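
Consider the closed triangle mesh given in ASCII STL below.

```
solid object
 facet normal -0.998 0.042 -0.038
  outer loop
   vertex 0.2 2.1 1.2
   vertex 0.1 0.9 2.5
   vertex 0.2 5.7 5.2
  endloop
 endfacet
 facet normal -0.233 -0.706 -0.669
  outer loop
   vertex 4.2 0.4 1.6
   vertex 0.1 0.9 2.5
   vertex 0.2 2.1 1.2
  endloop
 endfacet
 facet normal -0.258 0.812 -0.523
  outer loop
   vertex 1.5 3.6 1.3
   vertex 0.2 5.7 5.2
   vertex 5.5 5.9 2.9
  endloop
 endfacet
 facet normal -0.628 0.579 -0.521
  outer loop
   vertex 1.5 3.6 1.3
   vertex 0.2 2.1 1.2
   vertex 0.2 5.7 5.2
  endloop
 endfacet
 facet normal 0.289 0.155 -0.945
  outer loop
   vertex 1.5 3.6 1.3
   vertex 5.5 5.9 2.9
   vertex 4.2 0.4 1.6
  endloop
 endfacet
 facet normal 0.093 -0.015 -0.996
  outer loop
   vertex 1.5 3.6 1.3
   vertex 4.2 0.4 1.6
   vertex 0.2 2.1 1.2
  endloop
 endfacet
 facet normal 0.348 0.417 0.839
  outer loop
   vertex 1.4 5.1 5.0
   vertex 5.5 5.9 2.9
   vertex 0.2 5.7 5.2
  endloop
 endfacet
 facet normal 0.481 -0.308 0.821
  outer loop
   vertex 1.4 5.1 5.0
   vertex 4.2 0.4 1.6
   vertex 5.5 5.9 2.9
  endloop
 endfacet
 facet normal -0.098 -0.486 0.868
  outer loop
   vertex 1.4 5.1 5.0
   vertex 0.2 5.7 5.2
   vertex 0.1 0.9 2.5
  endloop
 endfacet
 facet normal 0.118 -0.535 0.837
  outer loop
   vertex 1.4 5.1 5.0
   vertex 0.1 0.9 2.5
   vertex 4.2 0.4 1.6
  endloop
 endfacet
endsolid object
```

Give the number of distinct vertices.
7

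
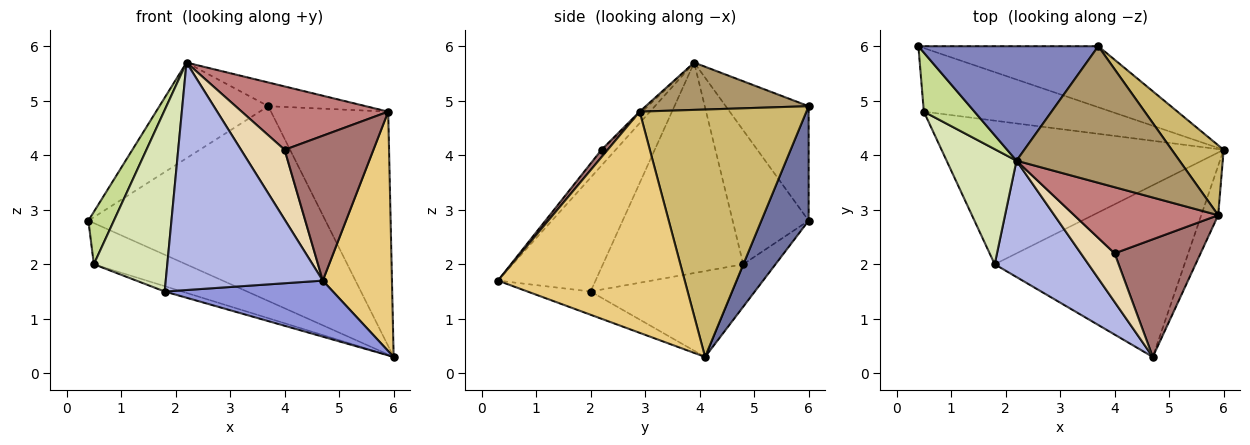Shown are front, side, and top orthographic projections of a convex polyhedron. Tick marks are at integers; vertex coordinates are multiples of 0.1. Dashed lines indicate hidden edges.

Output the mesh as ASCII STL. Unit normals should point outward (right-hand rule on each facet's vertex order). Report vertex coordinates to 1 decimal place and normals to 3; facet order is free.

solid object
 facet normal 0.187 0.937 -0.294
  outer loop
   vertex 3.7 6.0 4.9
   vertex 6.0 4.1 0.3
   vertex 0.4 6.0 2.8
  endloop
 endfacet
 facet normal -0.439 0.576 0.690
  outer loop
   vertex 2.2 3.9 5.7
   vertex 3.7 6.0 4.9
   vertex 0.4 6.0 2.8
  endloop
 endfacet
 facet normal -0.116 -0.308 -0.944
  outer loop
   vertex 1.8 2.0 1.5
   vertex 6.0 4.1 0.3
   vertex 4.7 0.3 1.7
  endloop
 endfacet
 facet normal -0.484 -0.779 0.399
  outer loop
   vertex 1.8 2.0 1.5
   vertex 4.7 0.3 1.7
   vertex 2.2 3.9 5.7
  endloop
 endfacet
 facet normal -0.187 0.534 -0.825
  outer loop
   vertex 0.5 4.8 2.0
   vertex 0.4 6.0 2.8
   vertex 6.0 4.1 0.3
  endloop
 endfacet
 facet normal -0.291 0.036 -0.956
  outer loop
   vertex 0.5 4.8 2.0
   vertex 6.0 4.1 0.3
   vertex 1.8 2.0 1.5
  endloop
 endfacet
 facet normal -0.893 -0.299 0.337
  outer loop
   vertex 0.5 4.8 2.0
   vertex 2.2 3.9 5.7
   vertex 0.4 6.0 2.8
  endloop
 endfacet
 facet normal -0.850 -0.445 0.282
  outer loop
   vertex 0.5 4.8 2.0
   vertex 1.8 2.0 1.5
   vertex 2.2 3.9 5.7
  endloop
 endfacet
 facet normal 0.275 0.165 0.947
  outer loop
   vertex 5.9 2.9 4.8
   vertex 3.7 6.0 4.9
   vertex 2.2 3.9 5.7
  endloop
 endfacet
 facet normal 0.806 0.567 0.169
  outer loop
   vertex 5.9 2.9 4.8
   vertex 6.0 4.1 0.3
   vertex 3.7 6.0 4.9
  endloop
 endfacet
 facet normal 0.935 -0.346 -0.072
  outer loop
   vertex 5.9 2.9 4.8
   vertex 4.7 0.3 1.7
   vertex 6.0 4.1 0.3
  endloop
 endfacet
 facet normal -0.258 -0.793 0.552
  outer loop
   vertex 4.0 2.2 4.1
   vertex 2.2 3.9 5.7
   vertex 4.7 0.3 1.7
  endloop
 endfacet
 facet normal 0.054 -0.775 0.629
  outer loop
   vertex 4.0 2.2 4.1
   vertex 4.7 0.3 1.7
   vertex 5.9 2.9 4.8
  endloop
 endfacet
 facet normal -0.011 -0.692 0.722
  outer loop
   vertex 4.0 2.2 4.1
   vertex 5.9 2.9 4.8
   vertex 2.2 3.9 5.7
  endloop
 endfacet
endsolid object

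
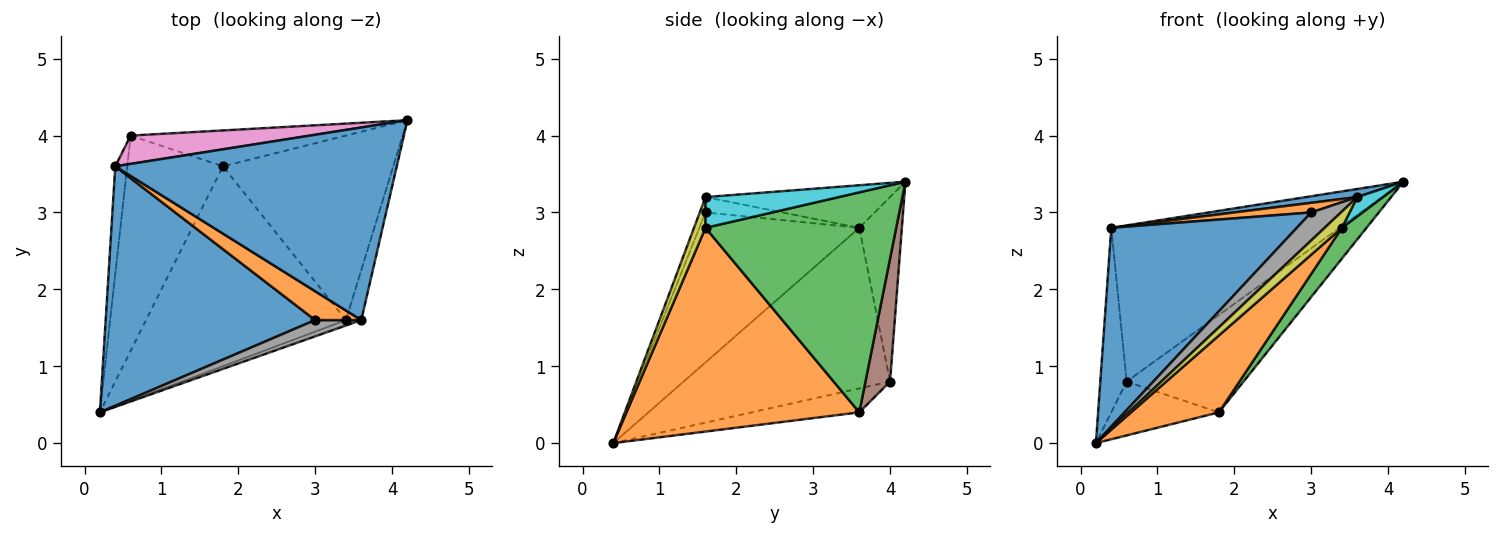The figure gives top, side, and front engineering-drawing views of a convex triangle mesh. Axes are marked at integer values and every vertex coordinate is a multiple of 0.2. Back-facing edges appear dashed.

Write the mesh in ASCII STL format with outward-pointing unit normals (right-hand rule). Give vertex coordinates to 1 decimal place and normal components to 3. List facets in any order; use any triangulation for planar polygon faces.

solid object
 facet normal -0.482 -0.560 0.674
  outer loop
   vertex 0.4 3.6 2.8
   vertex 0.2 0.4 0.0
   vertex 3.0 1.6 3.0
  endloop
 endfacet
 facet normal 0.689 -0.260 -0.676
  outer loop
   vertex 3.4 1.6 2.8
   vertex 0.2 0.4 0.0
   vertex 1.8 3.6 0.4
  endloop
 endfacet
 facet normal 0.787 -0.102 -0.609
  outer loop
   vertex 3.4 1.6 2.8
   vertex 1.8 3.6 0.4
   vertex 4.2 4.2 3.4
  endloop
 endfacet
 facet normal -0.236 0.236 -0.943
  outer loop
   vertex 0.6 4.0 0.8
   vertex 1.8 3.6 0.4
   vertex 0.2 0.4 0.0
  endloop
 endfacet
 facet normal -0.989 0.126 -0.074
  outer loop
   vertex 0.6 4.0 0.8
   vertex 0.2 0.4 0.0
   vertex 0.4 3.6 2.8
  endloop
 endfacet
 facet normal 0.194 0.921 -0.339
  outer loop
   vertex 0.6 4.0 0.8
   vertex 4.2 4.2 3.4
   vertex 1.8 3.6 0.4
  endloop
 endfacet
 facet normal -0.181 0.968 0.176
  outer loop
   vertex 0.6 4.0 0.8
   vertex 0.4 3.6 2.8
   vertex 4.2 4.2 3.4
  endloop
 endfacet
 facet normal -0.165 -0.853 0.495
  outer loop
   vertex 3.6 1.6 3.2
   vertex 3.0 1.6 3.0
   vertex 0.2 0.4 0.0
  endloop
 endfacet
 facet normal 0.535 -0.802 -0.267
  outer loop
   vertex 3.6 1.6 3.2
   vertex 0.2 0.4 0.0
   vertex 3.4 1.6 2.8
  endloop
 endfacet
 facet normal 0.881 -0.170 -0.441
  outer loop
   vertex 3.6 1.6 3.2
   vertex 3.4 1.6 2.8
   vertex 4.2 4.2 3.4
  endloop
 endfacet
 facet normal -0.149 -0.042 0.988
  outer loop
   vertex 3.6 1.6 3.2
   vertex 4.2 4.2 3.4
   vertex 0.4 3.6 2.8
  endloop
 endfacet
 facet normal -0.302 -0.302 0.905
  outer loop
   vertex 3.6 1.6 3.2
   vertex 0.4 3.6 2.8
   vertex 3.0 1.6 3.0
  endloop
 endfacet
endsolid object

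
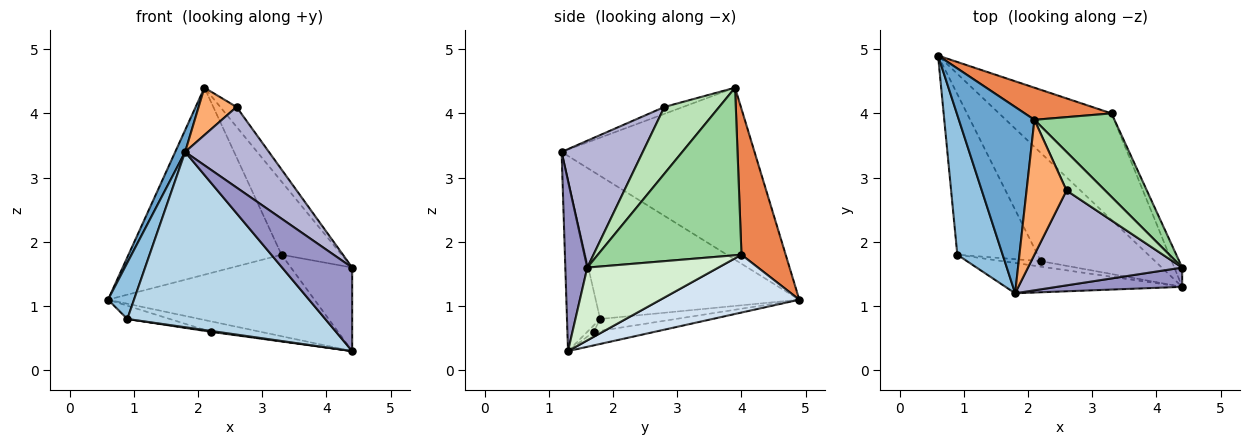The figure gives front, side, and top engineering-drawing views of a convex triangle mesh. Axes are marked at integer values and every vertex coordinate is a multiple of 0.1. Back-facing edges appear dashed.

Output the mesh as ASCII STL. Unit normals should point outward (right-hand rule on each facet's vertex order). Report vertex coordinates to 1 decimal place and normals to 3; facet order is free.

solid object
 facet normal -0.915 -0.047 0.401
  outer loop
   vertex 2.1 3.9 4.4
   vertex 0.6 4.9 1.1
   vertex 1.8 1.2 3.4
  endloop
 endfacet
 facet normal -0.946 -0.121 0.300
  outer loop
   vertex 0.9 1.8 0.8
   vertex 1.8 1.2 3.4
   vertex 0.6 4.9 1.1
  endloop
 endfacet
 facet normal -0.163 -0.972 -0.168
  outer loop
   vertex 0.9 1.8 0.8
   vertex 4.4 1.3 0.3
   vertex 1.8 1.2 3.4
  endloop
 endfacet
 facet normal 0.378 0.563 -0.735
  outer loop
   vertex 3.3 4.0 1.8
   vertex 4.4 1.3 0.3
   vertex 0.6 4.9 1.1
  endloop
 endfacet
 facet normal 0.274 0.948 0.163
  outer loop
   vertex 3.3 4.0 1.8
   vertex 0.6 4.9 1.1
   vertex 2.1 3.9 4.4
  endloop
 endfacet
 facet normal -0.161 -0.327 0.931
  outer loop
   vertex 2.6 2.8 4.1
   vertex 2.1 3.9 4.4
   vertex 1.8 1.2 3.4
  endloop
 endfacet
 facet normal -0.117 0.096 -0.988
  outer loop
   vertex 2.2 1.7 0.6
   vertex 0.6 4.9 1.1
   vertex 4.4 1.3 0.3
  endloop
 endfacet
 facet normal -0.145 0.081 -0.986
  outer loop
   vertex 2.2 1.7 0.6
   vertex 0.9 1.8 0.8
   vertex 0.6 4.9 1.1
  endloop
 endfacet
 facet normal -0.162 -0.162 -0.973
  outer loop
   vertex 2.2 1.7 0.6
   vertex 4.4 1.3 0.3
   vertex 0.9 1.8 0.8
  endloop
 endfacet
 facet normal 0.844 0.353 0.403
  outer loop
   vertex 4.4 1.6 1.6
   vertex 3.3 4.0 1.8
   vertex 2.1 3.9 4.4
  endloop
 endfacet
 facet normal 0.839 0.249 0.484
  outer loop
   vertex 4.4 1.6 1.6
   vertex 2.1 3.9 4.4
   vertex 2.6 2.8 4.1
  endloop
 endfacet
 facet normal 0.902 0.421 -0.097
  outer loop
   vertex 4.4 1.6 1.6
   vertex 4.4 1.3 0.3
   vertex 3.3 4.0 1.8
  endloop
 endfacet
 facet normal 0.292 -0.932 0.215
  outer loop
   vertex 4.4 1.6 1.6
   vertex 1.8 1.2 3.4
   vertex 4.4 1.3 0.3
  endloop
 endfacet
 facet normal 0.531 -0.548 0.646
  outer loop
   vertex 4.4 1.6 1.6
   vertex 2.6 2.8 4.1
   vertex 1.8 1.2 3.4
  endloop
 endfacet
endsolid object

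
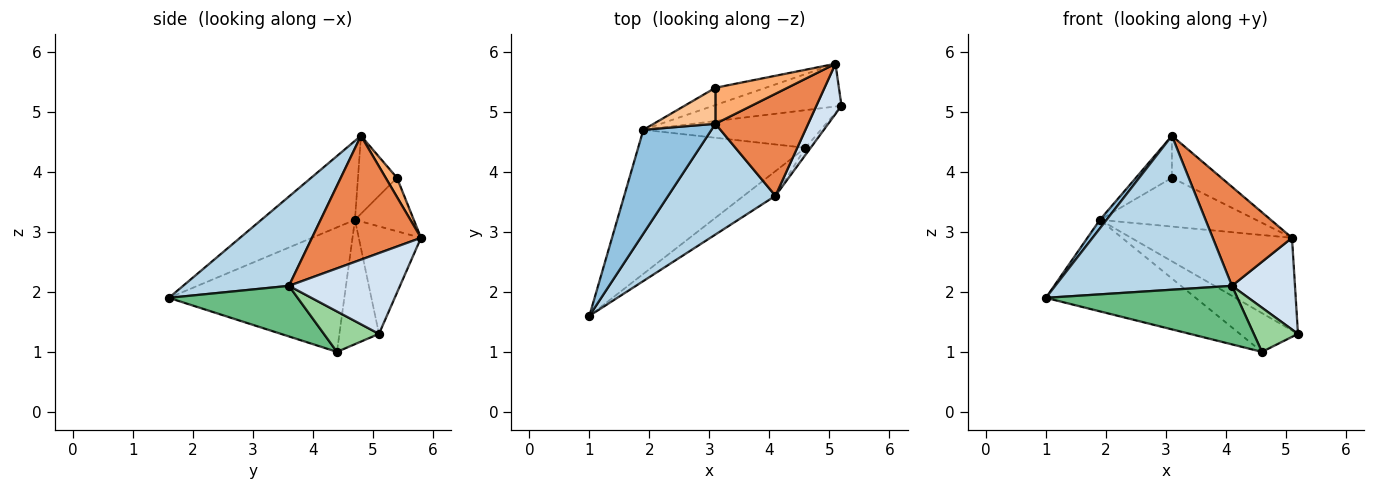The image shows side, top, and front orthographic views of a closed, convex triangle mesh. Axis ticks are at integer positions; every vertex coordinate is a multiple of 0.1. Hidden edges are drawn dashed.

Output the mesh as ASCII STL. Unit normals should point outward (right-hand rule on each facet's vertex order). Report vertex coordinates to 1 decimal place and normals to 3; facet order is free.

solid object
 facet normal -0.332 0.857 -0.395
  outer loop
   vertex 1.9 4.7 3.2
   vertex 5.1 5.8 2.9
   vertex 5.2 5.1 1.3
  endloop
 endfacet
 facet normal -0.756 -0.054 0.652
  outer loop
   vertex 1.9 4.7 3.2
   vertex 1.0 1.6 1.9
   vertex 3.1 4.8 4.6
  endloop
 endfacet
 facet normal 0.437 -0.730 0.525
  outer loop
   vertex 4.1 3.6 2.1
   vertex 3.1 4.8 4.6
   vertex 1.0 1.6 1.9
  endloop
 endfacet
 facet normal 0.840 -0.477 0.261
  outer loop
   vertex 4.1 3.6 2.1
   vertex 5.2 5.1 1.3
   vertex 5.1 5.8 2.9
  endloop
 endfacet
 facet normal 0.692 -0.503 0.518
  outer loop
   vertex 4.1 3.6 2.1
   vertex 5.1 5.8 2.9
   vertex 3.1 4.8 4.6
  endloop
 endfacet
 facet normal 0.171 0.748 0.641
  outer loop
   vertex 3.1 5.4 3.9
   vertex 3.1 4.8 4.6
   vertex 5.1 5.8 2.9
  endloop
 endfacet
 facet normal -0.635 0.586 0.503
  outer loop
   vertex 3.1 5.4 3.9
   vertex 1.9 4.7 3.2
   vertex 3.1 4.8 4.6
  endloop
 endfacet
 facet normal -0.335 0.888 -0.314
  outer loop
   vertex 3.1 5.4 3.9
   vertex 5.1 5.8 2.9
   vertex 1.9 4.7 3.2
  endloop
 endfacet
 facet normal 0.527 -0.783 -0.330
  outer loop
   vertex 4.6 4.4 1.0
   vertex 4.1 3.6 2.1
   vertex 1.0 1.6 1.9
  endloop
 endfacet
 facet normal 0.776 -0.623 -0.100
  outer loop
   vertex 4.6 4.4 1.0
   vertex 5.2 5.1 1.3
   vertex 4.1 3.6 2.1
  endloop
 endfacet
 facet normal -0.532 0.454 -0.715
  outer loop
   vertex 4.6 4.4 1.0
   vertex 1.0 1.6 1.9
   vertex 1.9 4.7 3.2
  endloop
 endfacet
 facet normal -0.439 0.644 -0.626
  outer loop
   vertex 4.6 4.4 1.0
   vertex 1.9 4.7 3.2
   vertex 5.2 5.1 1.3
  endloop
 endfacet
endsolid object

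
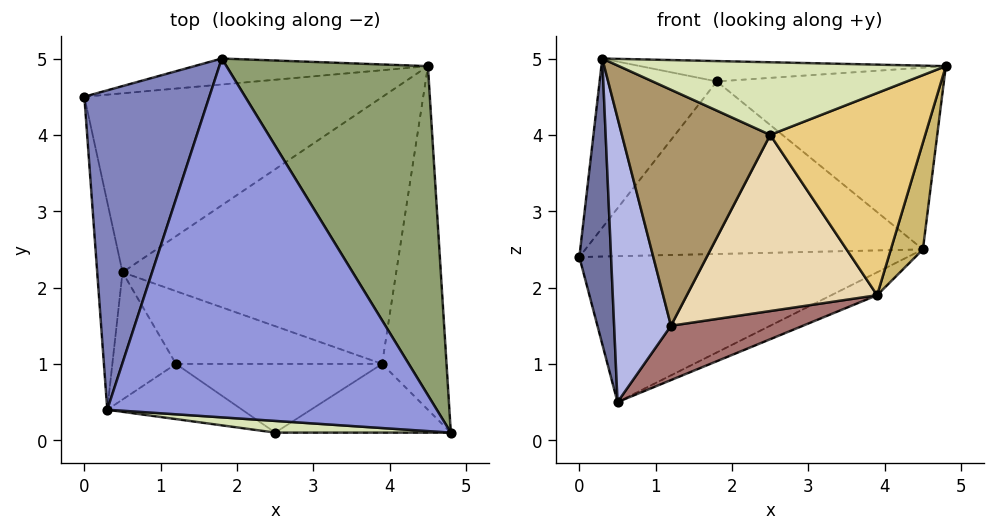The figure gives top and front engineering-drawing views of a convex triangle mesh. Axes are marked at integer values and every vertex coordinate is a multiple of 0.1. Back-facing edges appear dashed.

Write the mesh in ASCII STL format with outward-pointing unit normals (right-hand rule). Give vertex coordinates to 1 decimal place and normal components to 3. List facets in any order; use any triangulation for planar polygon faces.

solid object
 facet normal -0.986 -0.134 -0.097
  outer loop
   vertex 0.5 2.2 0.5
   vertex 0.3 0.4 5.0
   vertex 0.0 4.5 2.4
  endloop
 endfacet
 facet normal -0.783 0.291 0.550
  outer loop
   vertex 1.8 5.0 4.7
   vertex 0.0 4.5 2.4
   vertex 0.3 0.4 5.0
  endloop
 endfacet
 facet normal 0.026 0.057 0.998
  outer loop
   vertex 1.8 5.0 4.7
   vertex 0.3 0.4 5.0
   vertex 4.8 0.1 4.9
  endloop
 endfacet
 facet normal -0.700 -0.652 -0.292
  outer loop
   vertex 1.2 1.0 1.5
   vertex 0.3 0.4 5.0
   vertex 0.5 2.2 0.5
  endloop
 endfacet
 facet normal 0.590 0.390 0.707
  outer loop
   vertex 4.5 4.9 2.5
   vertex 1.8 5.0 4.7
   vertex 4.8 0.1 4.9
  endloop
 endfacet
 facet normal -0.039 0.631 -0.775
  outer loop
   vertex 4.5 4.9 2.5
   vertex 0.5 2.2 0.5
   vertex 0.0 4.5 2.4
  endloop
 endfacet
 facet normal -0.084 0.985 -0.148
  outer loop
   vertex 4.5 4.9 2.5
   vertex 0.0 4.5 2.4
   vertex 1.8 5.0 4.7
  endloop
 endfacet
 facet normal -0.062 -0.985 0.159
  outer loop
   vertex 2.5 0.1 4.0
   vertex 4.8 0.1 4.9
   vertex 0.3 0.4 5.0
  endloop
 endfacet
 facet normal -0.230 -0.948 -0.222
  outer loop
   vertex 2.5 0.1 4.0
   vertex 0.3 0.4 5.0
   vertex 1.2 1.0 1.5
  endloop
 endfacet
 facet normal 0.945 -0.097 -0.313
  outer loop
   vertex 3.9 1.0 1.9
   vertex 4.5 4.9 2.5
   vertex 4.8 0.1 4.9
  endloop
 endfacet
 facet normal 0.125 -0.939 -0.319
  outer loop
   vertex 3.9 1.0 1.9
   vertex 4.8 0.1 4.9
   vertex 2.5 0.1 4.0
  endloop
 endfacet
 facet normal 0.054 -0.930 -0.363
  outer loop
   vertex 3.9 1.0 1.9
   vertex 2.5 0.1 4.0
   vertex 1.2 1.0 1.5
  endloop
 endfacet
 facet normal 0.118 -0.594 -0.796
  outer loop
   vertex 3.9 1.0 1.9
   vertex 1.2 1.0 1.5
   vertex 0.5 2.2 0.5
  endloop
 endfacet
 facet normal 0.403 0.078 -0.912
  outer loop
   vertex 3.9 1.0 1.9
   vertex 0.5 2.2 0.5
   vertex 4.5 4.9 2.5
  endloop
 endfacet
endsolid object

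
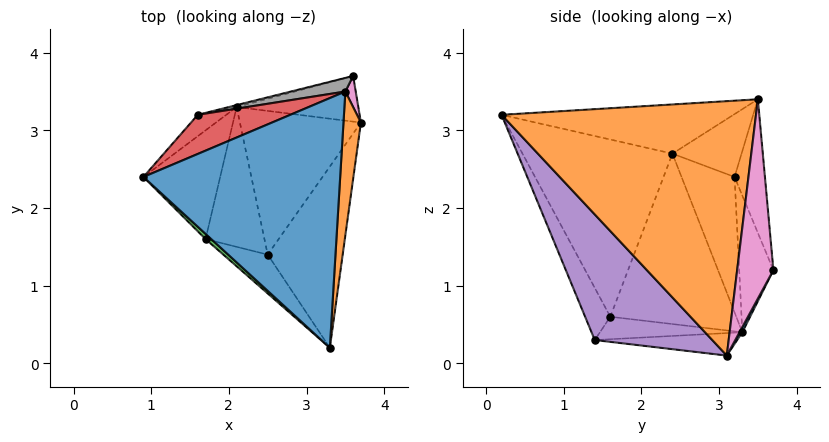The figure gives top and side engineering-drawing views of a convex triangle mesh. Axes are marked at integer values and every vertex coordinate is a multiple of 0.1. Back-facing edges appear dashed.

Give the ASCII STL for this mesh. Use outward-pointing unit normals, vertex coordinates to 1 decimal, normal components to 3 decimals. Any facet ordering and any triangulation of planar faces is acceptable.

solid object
 facet normal -0.242 -0.044 0.969
  outer loop
   vertex 3.5 3.5 3.4
   vertex 0.9 2.4 2.7
   vertex 3.3 0.2 3.2
  endloop
 endfacet
 facet normal 0.996 -0.064 0.068
  outer loop
   vertex 3.5 3.5 3.4
   vertex 3.3 0.2 3.2
   vertex 3.7 3.1 0.1
  endloop
 endfacet
 facet normal -0.678 -0.735 0.022
  outer loop
   vertex 1.7 1.6 0.6
   vertex 3.3 0.2 3.2
   vertex 0.9 2.4 2.7
  endloop
 endfacet
 facet normal -0.438 0.626 0.645
  outer loop
   vertex 1.6 3.2 2.4
   vertex 0.9 2.4 2.7
   vertex 3.5 3.5 3.4
  endloop
 endfacet
 facet normal 0.715 -0.555 -0.427
  outer loop
   vertex 2.5 1.4 0.3
   vertex 3.7 3.1 0.1
   vertex 3.3 0.2 3.2
  endloop
 endfacet
 facet normal -0.331 -0.901 -0.281
  outer loop
   vertex 2.5 1.4 0.3
   vertex 3.3 0.2 3.2
   vertex 1.7 1.6 0.6
  endloop
 endfacet
 facet normal 0.996 0.071 0.052
  outer loop
   vertex 3.6 3.7 1.2
   vertex 3.5 3.5 3.4
   vertex 3.7 3.1 0.1
  endloop
 endfacet
 facet normal -0.196 0.977 0.080
  outer loop
   vertex 3.6 3.7 1.2
   vertex 1.6 3.2 2.4
   vertex 3.5 3.5 3.4
  endloop
 endfacet
 facet normal -0.183 0.013 -0.983
  outer loop
   vertex 2.1 3.3 0.4
   vertex 3.7 3.1 0.1
   vertex 2.5 1.4 0.3
  endloop
 endfacet
 facet normal -0.357 -0.026 -0.934
  outer loop
   vertex 2.1 3.3 0.4
   vertex 2.5 1.4 0.3
   vertex 1.7 1.6 0.6
  endloop
 endfacet
 facet normal 0.020 0.878 -0.477
  outer loop
   vertex 2.1 3.3 0.4
   vertex 3.6 3.7 1.2
   vertex 3.7 3.1 0.1
  endloop
 endfacet
 facet normal -0.251 0.968 -0.014
  outer loop
   vertex 2.1 3.3 0.4
   vertex 1.6 3.2 2.4
   vertex 3.6 3.7 1.2
  endloop
 endfacet
 facet normal -0.899 0.164 -0.405
  outer loop
   vertex 2.1 3.3 0.4
   vertex 1.7 1.6 0.6
   vertex 0.9 2.4 2.7
  endloop
 endfacet
 facet normal -0.772 0.615 -0.162
  outer loop
   vertex 2.1 3.3 0.4
   vertex 0.9 2.4 2.7
   vertex 1.6 3.2 2.4
  endloop
 endfacet
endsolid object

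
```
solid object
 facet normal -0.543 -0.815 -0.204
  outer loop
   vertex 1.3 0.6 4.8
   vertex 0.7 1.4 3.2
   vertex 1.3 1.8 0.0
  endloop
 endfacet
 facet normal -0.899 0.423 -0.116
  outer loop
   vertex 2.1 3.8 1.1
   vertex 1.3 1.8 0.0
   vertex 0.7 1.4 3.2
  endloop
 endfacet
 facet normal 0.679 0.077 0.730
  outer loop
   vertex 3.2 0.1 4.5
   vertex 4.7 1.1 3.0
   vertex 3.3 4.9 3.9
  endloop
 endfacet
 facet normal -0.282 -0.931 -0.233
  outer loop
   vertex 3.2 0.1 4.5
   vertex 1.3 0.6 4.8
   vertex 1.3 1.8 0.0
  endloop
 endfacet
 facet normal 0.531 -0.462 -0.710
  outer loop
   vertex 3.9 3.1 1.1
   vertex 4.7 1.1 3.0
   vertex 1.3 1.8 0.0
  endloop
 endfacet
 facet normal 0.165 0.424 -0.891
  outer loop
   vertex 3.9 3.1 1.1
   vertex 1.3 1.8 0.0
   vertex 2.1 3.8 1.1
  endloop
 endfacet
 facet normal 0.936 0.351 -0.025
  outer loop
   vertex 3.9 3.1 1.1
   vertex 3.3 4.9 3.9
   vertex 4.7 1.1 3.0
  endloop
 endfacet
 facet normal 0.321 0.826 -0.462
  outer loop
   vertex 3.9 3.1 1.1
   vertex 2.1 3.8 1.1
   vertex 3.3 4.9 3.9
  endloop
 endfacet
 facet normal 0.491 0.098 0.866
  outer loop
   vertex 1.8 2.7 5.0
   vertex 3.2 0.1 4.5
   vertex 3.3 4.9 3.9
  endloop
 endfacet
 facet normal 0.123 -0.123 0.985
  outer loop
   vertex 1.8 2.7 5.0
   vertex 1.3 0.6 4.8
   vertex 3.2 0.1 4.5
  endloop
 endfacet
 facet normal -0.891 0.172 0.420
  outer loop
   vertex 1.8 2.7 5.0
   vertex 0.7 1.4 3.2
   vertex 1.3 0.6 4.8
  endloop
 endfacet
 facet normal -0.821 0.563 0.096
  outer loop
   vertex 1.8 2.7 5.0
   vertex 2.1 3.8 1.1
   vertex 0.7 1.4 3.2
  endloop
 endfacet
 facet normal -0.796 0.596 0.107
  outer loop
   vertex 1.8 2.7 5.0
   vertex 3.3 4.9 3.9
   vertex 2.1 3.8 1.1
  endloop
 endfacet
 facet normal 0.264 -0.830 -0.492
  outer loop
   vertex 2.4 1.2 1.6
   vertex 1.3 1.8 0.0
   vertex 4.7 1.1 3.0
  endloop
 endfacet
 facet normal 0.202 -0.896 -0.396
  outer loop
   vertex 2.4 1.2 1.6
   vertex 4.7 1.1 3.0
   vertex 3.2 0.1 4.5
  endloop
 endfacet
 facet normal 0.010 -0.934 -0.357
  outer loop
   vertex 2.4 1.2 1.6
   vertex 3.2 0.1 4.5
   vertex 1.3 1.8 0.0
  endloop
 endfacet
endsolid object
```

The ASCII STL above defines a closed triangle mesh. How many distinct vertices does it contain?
10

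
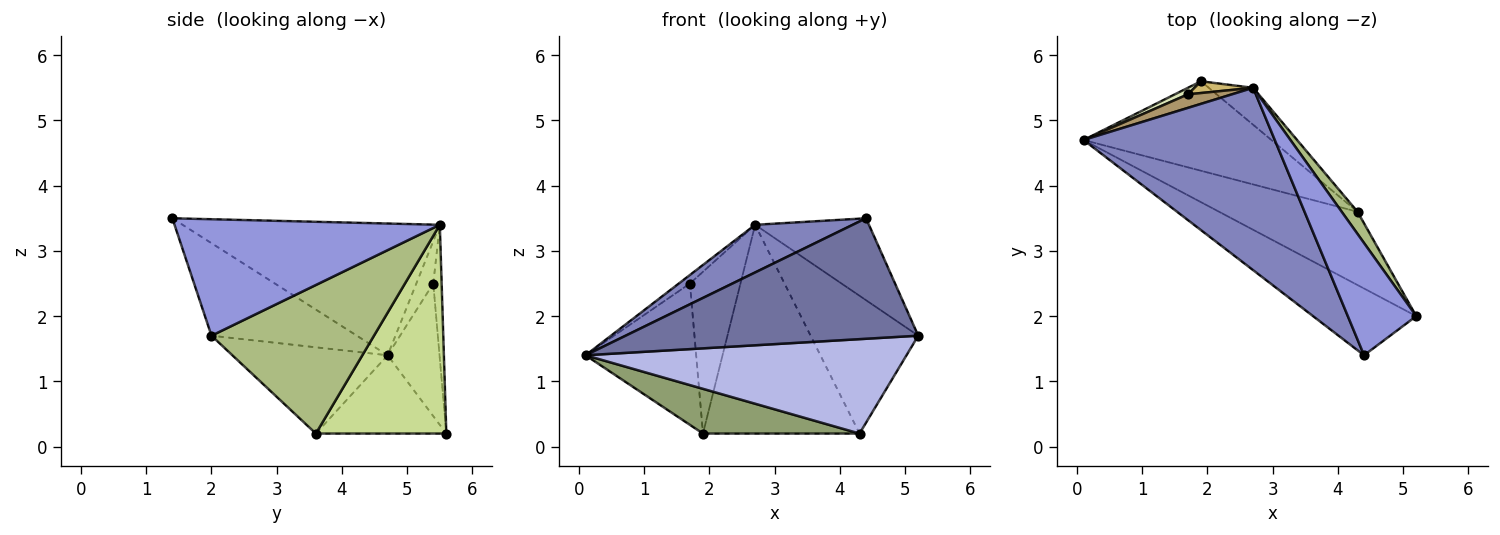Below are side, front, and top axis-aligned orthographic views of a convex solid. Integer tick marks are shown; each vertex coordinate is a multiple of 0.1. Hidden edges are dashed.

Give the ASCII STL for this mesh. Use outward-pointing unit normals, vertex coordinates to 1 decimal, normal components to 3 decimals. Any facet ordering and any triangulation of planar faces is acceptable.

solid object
 facet normal -0.399 -0.802 -0.445
  outer loop
   vertex 4.4 1.4 3.5
   vertex 0.1 4.7 1.4
   vertex 5.2 2.0 1.7
  endloop
 endfacet
 facet normal -0.555 -0.210 0.805
  outer loop
   vertex 2.7 5.5 3.4
   vertex 0.1 4.7 1.4
   vertex 4.4 1.4 3.5
  endloop
 endfacet
 facet normal 0.809 0.347 0.475
  outer loop
   vertex 2.7 5.5 3.4
   vertex 4.4 1.4 3.5
   vertex 5.2 2.0 1.7
  endloop
 endfacet
 facet normal -0.357 -0.738 -0.573
  outer loop
   vertex 4.3 3.6 0.2
   vertex 5.2 2.0 1.7
   vertex 0.1 4.7 1.4
  endloop
 endfacet
 facet normal -0.349 -0.419 -0.838
  outer loop
   vertex 4.3 3.6 0.2
   vertex 0.1 4.7 1.4
   vertex 1.9 5.6 0.2
  endloop
 endfacet
 facet normal 0.830 0.550 0.089
  outer loop
   vertex 4.3 3.6 0.2
   vertex 2.7 5.5 3.4
   vertex 5.2 2.0 1.7
  endloop
 endfacet
 facet normal 0.634 0.761 -0.135
  outer loop
   vertex 4.3 3.6 0.2
   vertex 1.9 5.6 0.2
   vertex 2.7 5.5 3.4
  endloop
 endfacet
 facet normal -0.424 0.905 0.042
  outer loop
   vertex 1.7 5.4 2.5
   vertex 1.9 5.6 0.2
   vertex 0.1 4.7 1.4
  endloop
 endfacet
 facet normal -0.632 0.413 0.656
  outer loop
   vertex 1.7 5.4 2.5
   vertex 0.1 4.7 1.4
   vertex 2.7 5.5 3.4
  endloop
 endfacet
 facet normal -0.163 0.984 0.071
  outer loop
   vertex 1.7 5.4 2.5
   vertex 2.7 5.5 3.4
   vertex 1.9 5.6 0.2
  endloop
 endfacet
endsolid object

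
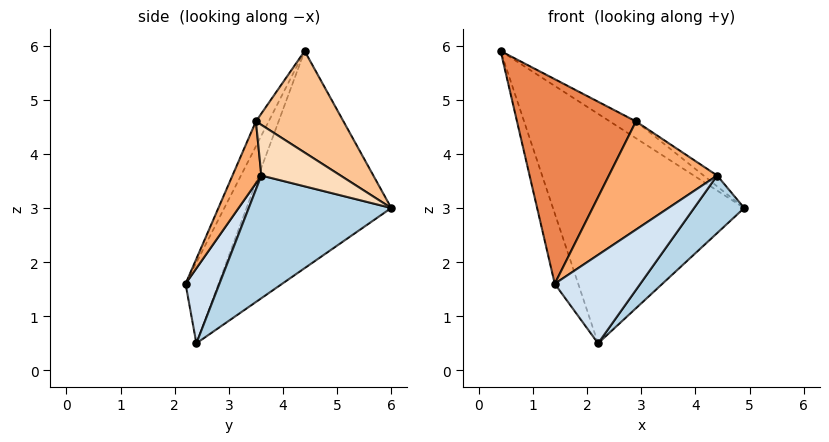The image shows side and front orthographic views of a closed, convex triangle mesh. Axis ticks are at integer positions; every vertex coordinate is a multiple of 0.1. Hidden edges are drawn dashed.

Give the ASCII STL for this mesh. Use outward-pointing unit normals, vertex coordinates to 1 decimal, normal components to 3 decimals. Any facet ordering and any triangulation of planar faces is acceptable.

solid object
 facet normal -0.541 0.714 -0.445
  outer loop
   vertex 2.2 2.4 0.5
   vertex 0.4 4.4 5.9
   vertex 4.9 6.0 3.0
  endloop
 endfacet
 facet normal -0.732 0.522 -0.437
  outer loop
   vertex 1.4 2.2 1.6
   vertex 0.4 4.4 5.9
   vertex 2.2 2.4 0.5
  endloop
 endfacet
 facet normal 0.830 -0.292 -0.476
  outer loop
   vertex 4.4 3.6 3.6
   vertex 2.2 2.4 0.5
   vertex 4.9 6.0 3.0
  endloop
 endfacet
 facet normal 0.366 -0.925 0.098
  outer loop
   vertex 4.4 3.6 3.6
   vertex 1.4 2.2 1.6
   vertex 2.2 2.4 0.5
  endloop
 endfacet
 facet normal -0.096 -0.895 0.436
  outer loop
   vertex 2.9 3.5 4.6
   vertex 0.4 4.4 5.9
   vertex 1.4 2.2 1.6
  endloop
 endfacet
 facet normal 0.247 -0.928 0.278
  outer loop
   vertex 2.9 3.5 4.6
   vertex 1.4 2.2 1.6
   vertex 4.4 3.6 3.6
  endloop
 endfacet
 facet normal 0.498 0.149 0.854
  outer loop
   vertex 2.9 3.5 4.6
   vertex 4.9 6.0 3.0
   vertex 0.4 4.4 5.9
  endloop
 endfacet
 facet normal 0.548 0.094 0.831
  outer loop
   vertex 2.9 3.5 4.6
   vertex 4.4 3.6 3.6
   vertex 4.9 6.0 3.0
  endloop
 endfacet
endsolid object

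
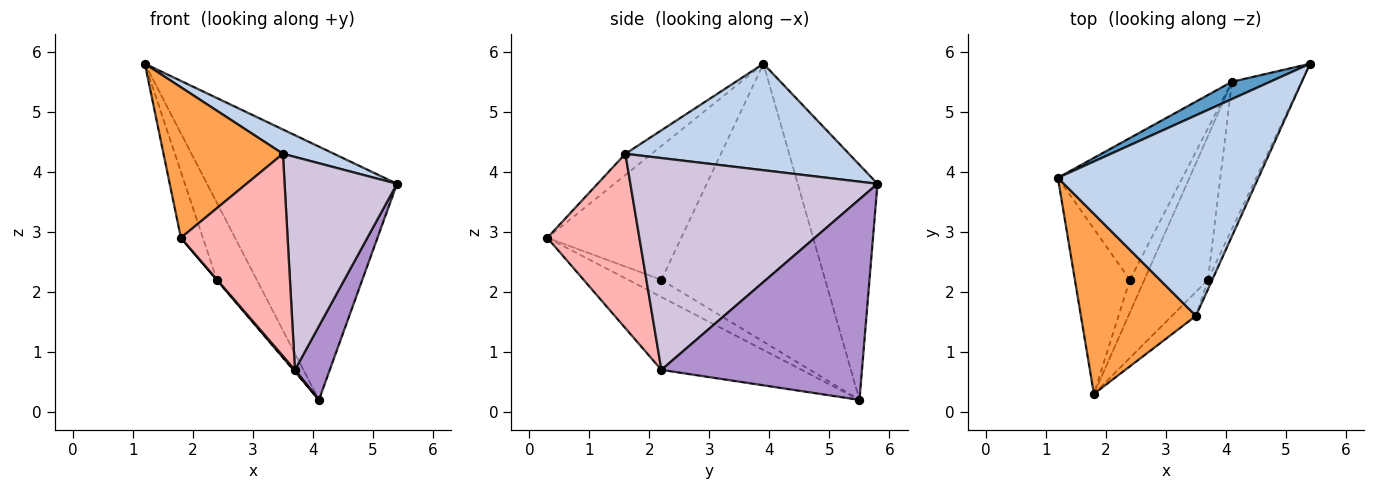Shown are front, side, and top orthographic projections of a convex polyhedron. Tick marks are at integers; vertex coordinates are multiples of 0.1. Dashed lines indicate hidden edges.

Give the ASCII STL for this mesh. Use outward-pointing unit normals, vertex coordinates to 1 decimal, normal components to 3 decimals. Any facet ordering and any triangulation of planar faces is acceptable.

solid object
 facet normal -0.386 0.920 0.063
  outer loop
   vertex 4.1 5.5 0.2
   vertex 1.2 3.9 5.8
   vertex 5.4 5.8 3.8
  endloop
 endfacet
 facet normal 0.466 -0.106 0.878
  outer loop
   vertex 3.5 1.6 4.3
   vertex 5.4 5.8 3.8
   vertex 1.2 3.9 5.8
  endloop
 endfacet
 facet normal -0.140 -0.635 0.760
  outer loop
   vertex 3.5 1.6 4.3
   vertex 1.2 3.9 5.8
   vertex 1.8 0.3 2.9
  endloop
 endfacet
 facet normal -0.914 0.150 -0.376
  outer loop
   vertex 2.4 2.2 2.2
   vertex 1.8 0.3 2.9
   vertex 1.2 3.9 5.8
  endloop
 endfacet
 facet normal -0.891 0.217 -0.399
  outer loop
   vertex 2.4 2.2 2.2
   vertex 1.2 3.9 5.8
   vertex 4.1 5.5 0.2
  endloop
 endfacet
 facet normal -0.766 0.005 -0.643
  outer loop
   vertex 2.4 2.2 2.2
   vertex 4.1 5.5 0.2
   vertex 1.8 0.3 2.9
  endloop
 endfacet
 facet normal -0.753 -0.008 -0.658
  outer loop
   vertex 3.7 2.2 0.7
   vertex 1.8 0.3 2.9
   vertex 4.1 5.5 0.2
  endloop
 endfacet
 facet normal 0.651 -0.754 -0.090
  outer loop
   vertex 3.7 2.2 0.7
   vertex 3.5 1.6 4.3
   vertex 1.8 0.3 2.9
  endloop
 endfacet
 facet normal 0.932 -0.162 -0.323
  outer loop
   vertex 3.7 2.2 0.7
   vertex 4.1 5.5 0.2
   vertex 5.4 5.8 3.8
  endloop
 endfacet
 facet normal 0.910 -0.414 -0.018
  outer loop
   vertex 3.7 2.2 0.7
   vertex 5.4 5.8 3.8
   vertex 3.5 1.6 4.3
  endloop
 endfacet
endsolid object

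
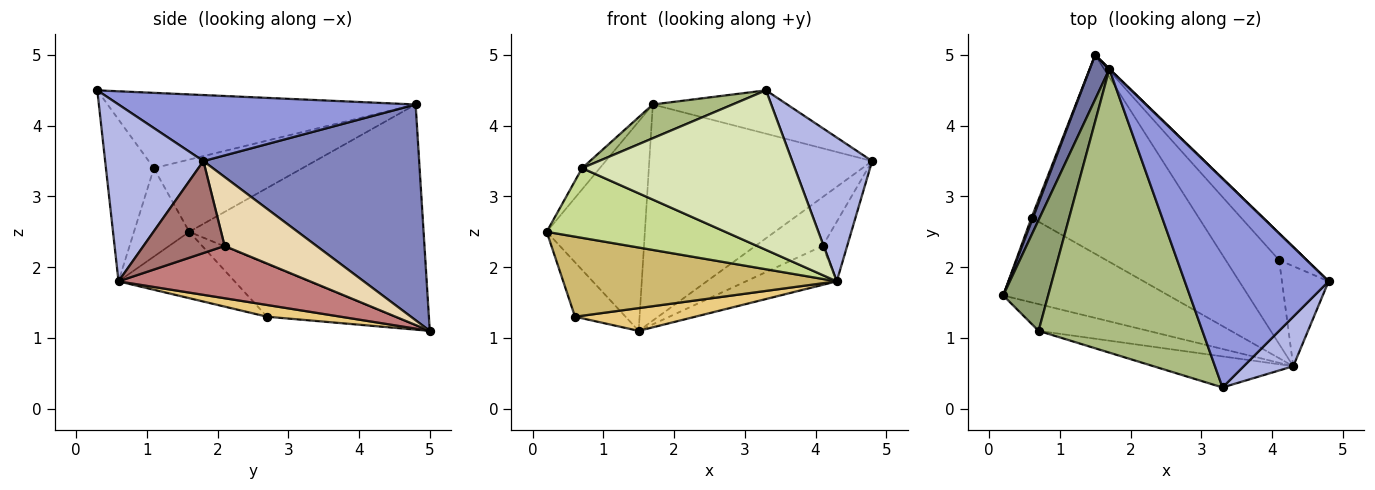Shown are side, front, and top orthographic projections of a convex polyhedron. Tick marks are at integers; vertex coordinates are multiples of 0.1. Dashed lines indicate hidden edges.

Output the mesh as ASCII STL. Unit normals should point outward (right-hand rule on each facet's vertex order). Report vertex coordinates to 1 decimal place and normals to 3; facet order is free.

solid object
 facet normal -0.919 0.385 0.082
  outer loop
   vertex 1.7 4.8 4.3
   vertex 1.5 5.0 1.1
   vertex 0.2 1.6 2.5
  endloop
 endfacet
 facet normal 0.696 0.718 0.001
  outer loop
   vertex 1.7 4.8 4.3
   vertex 4.8 1.8 3.5
   vertex 1.5 5.0 1.1
  endloop
 endfacet
 facet normal 0.410 0.185 0.893
  outer loop
   vertex 1.7 4.8 4.3
   vertex 3.3 0.3 4.5
   vertex 4.8 1.8 3.5
  endloop
 endfacet
 facet normal 0.758 -0.617 0.212
  outer loop
   vertex 4.3 0.6 1.8
   vertex 4.8 1.8 3.5
   vertex 3.3 0.3 4.5
  endloop
 endfacet
 facet normal -0.845 0.101 0.525
  outer loop
   vertex 0.7 1.1 3.4
   vertex 1.7 4.8 4.3
   vertex 0.2 1.6 2.5
  endloop
 endfacet
 facet normal -0.415 -0.107 0.903
  outer loop
   vertex 0.7 1.1 3.4
   vertex 3.3 0.3 4.5
   vertex 1.7 4.8 4.3
  endloop
 endfacet
 facet normal -0.278 -0.897 -0.344
  outer loop
   vertex 0.7 1.1 3.4
   vertex 0.2 1.6 2.5
   vertex 4.3 0.6 1.8
  endloop
 endfacet
 facet normal -0.216 -0.958 -0.186
  outer loop
   vertex 0.7 1.1 3.4
   vertex 4.3 0.6 1.8
   vertex 3.3 0.3 4.5
  endloop
 endfacet
 facet normal -0.930 0.366 0.026
  outer loop
   vertex 0.6 2.7 1.3
   vertex 0.2 1.6 2.5
   vertex 1.5 5.0 1.1
  endloop
 endfacet
 facet normal -0.280 -0.659 -0.698
  outer loop
   vertex 0.6 2.7 1.3
   vertex 4.3 0.6 1.8
   vertex 0.2 1.6 2.5
  endloop
 endfacet
 facet normal 0.070 -0.113 -0.991
  outer loop
   vertex 0.6 2.7 1.3
   vertex 1.5 5.0 1.1
   vertex 4.3 0.6 1.8
  endloop
 endfacet
 facet normal 0.768 0.561 -0.308
  outer loop
   vertex 4.1 2.1 2.3
   vertex 1.5 5.0 1.1
   vertex 4.8 1.8 3.5
  endloop
 endfacet
 facet normal 0.861 0.260 -0.437
  outer loop
   vertex 4.1 2.1 2.3
   vertex 4.8 1.8 3.5
   vertex 4.3 0.6 1.8
  endloop
 endfacet
 facet normal 0.664 0.315 -0.678
  outer loop
   vertex 4.1 2.1 2.3
   vertex 4.3 0.6 1.8
   vertex 1.5 5.0 1.1
  endloop
 endfacet
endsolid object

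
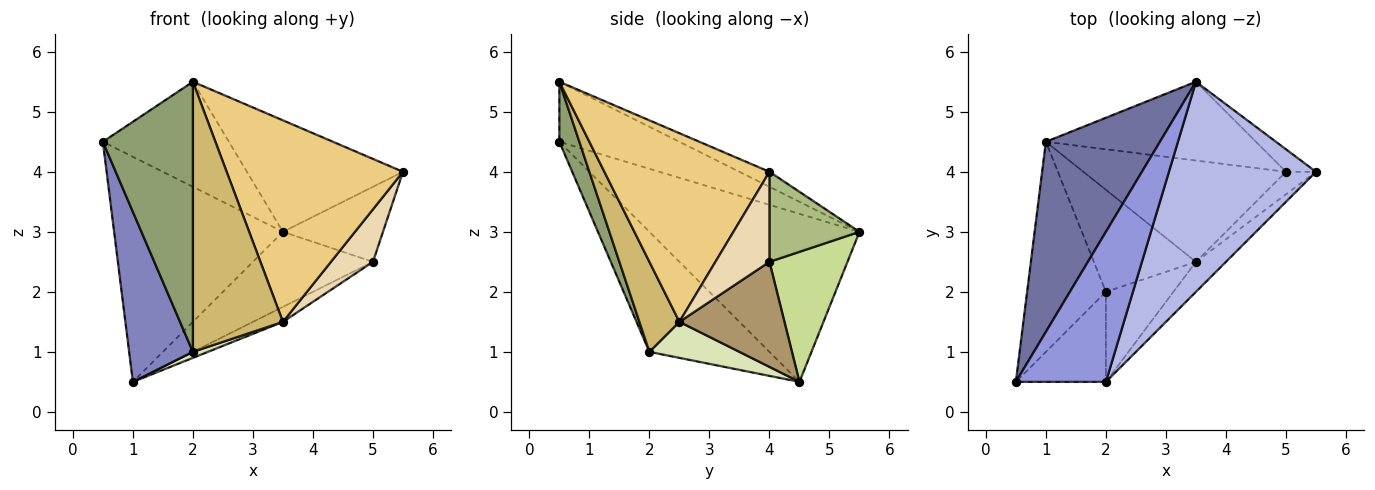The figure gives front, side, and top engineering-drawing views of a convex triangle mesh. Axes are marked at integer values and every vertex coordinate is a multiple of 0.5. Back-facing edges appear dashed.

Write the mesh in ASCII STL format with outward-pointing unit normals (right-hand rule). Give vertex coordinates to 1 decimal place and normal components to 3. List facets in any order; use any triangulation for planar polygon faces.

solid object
 facet normal -0.689 0.554 0.468
  outer loop
   vertex 3.5 5.5 3.0
   vertex 1.0 4.5 0.5
   vertex 0.5 0.5 4.5
  endloop
 endfacet
 facet normal -0.764 -0.406 -0.501
  outer loop
   vertex 2.0 2.0 1.0
   vertex 0.5 0.5 4.5
   vertex 1.0 4.5 0.5
  endloop
 endfacet
 facet normal -0.479 0.503 0.719
  outer loop
   vertex 2.0 0.5 5.5
   vertex 3.5 5.5 3.0
   vertex 0.5 0.5 4.5
  endloop
 endfacet
 facet normal -0.090 0.467 0.880
  outer loop
   vertex 2.0 0.5 5.5
   vertex 5.5 4.0 4.0
   vertex 3.5 5.5 3.0
  endloop
 endfacet
 facet normal 0.206 -0.928 -0.309
  outer loop
   vertex 2.0 0.5 5.5
   vertex 0.5 0.5 4.5
   vertex 2.0 2.0 1.0
  endloop
 endfacet
 facet normal 0.653 0.725 -0.218
  outer loop
   vertex 5.0 4.0 2.5
   vertex 3.5 5.5 3.0
   vertex 5.5 4.0 4.0
  endloop
 endfacet
 facet normal 0.409 0.629 -0.661
  outer loop
   vertex 5.0 4.0 2.5
   vertex 1.0 4.5 0.5
   vertex 3.5 5.5 3.0
  endloop
 endfacet
 facet normal 0.332 -0.055 -0.942
  outer loop
   vertex 3.5 2.5 1.5
   vertex 2.0 2.0 1.0
   vertex 1.0 4.5 0.5
  endloop
 endfacet
 facet normal 0.456 0.130 -0.880
  outer loop
   vertex 3.5 2.5 1.5
   vertex 1.0 4.5 0.5
   vertex 5.0 4.0 2.5
  endloop
 endfacet
 facet normal 0.389 -0.874 -0.291
  outer loop
   vertex 3.5 2.5 1.5
   vertex 2.0 0.5 5.5
   vertex 2.0 2.0 1.0
  endloop
 endfacet
 facet normal 0.679 -0.726 -0.108
  outer loop
   vertex 3.5 2.5 1.5
   vertex 5.5 4.0 4.0
   vertex 2.0 0.5 5.5
  endloop
 endfacet
 facet normal 0.763 -0.594 -0.254
  outer loop
   vertex 3.5 2.5 1.5
   vertex 5.0 4.0 2.5
   vertex 5.5 4.0 4.0
  endloop
 endfacet
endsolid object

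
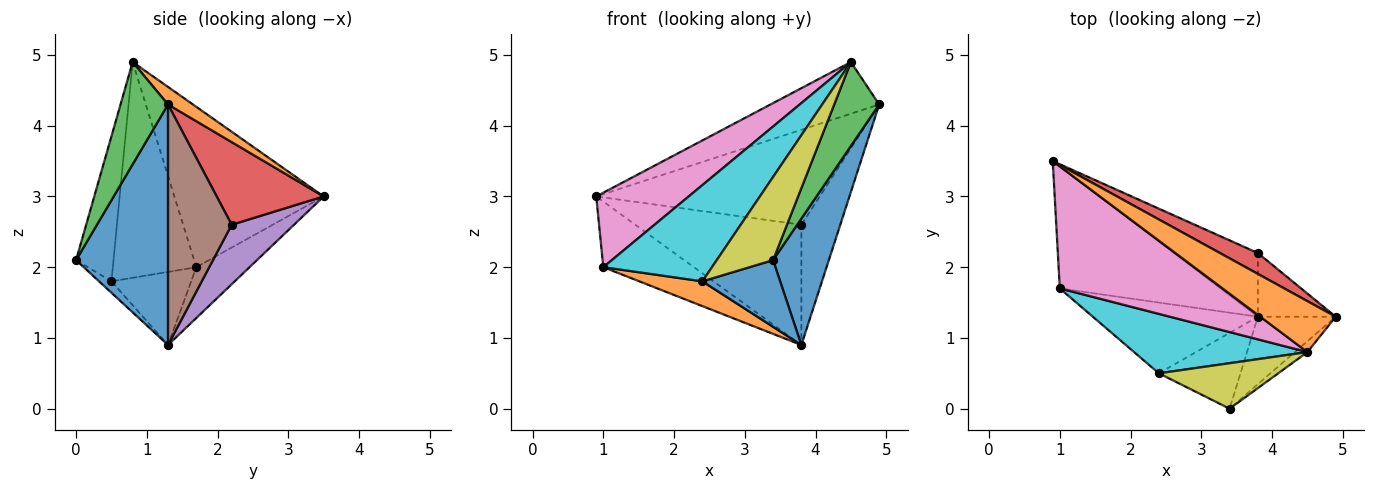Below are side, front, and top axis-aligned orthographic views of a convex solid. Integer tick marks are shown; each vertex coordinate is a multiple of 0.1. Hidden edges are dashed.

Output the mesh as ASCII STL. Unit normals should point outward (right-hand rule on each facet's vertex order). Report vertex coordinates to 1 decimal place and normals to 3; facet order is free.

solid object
 facet normal 0.824 -0.500 -0.267
  outer loop
   vertex 3.8 1.3 0.9
   vertex 4.9 1.3 4.3
   vertex 3.4 0.0 2.1
  endloop
 endfacet
 facet normal 0.161 0.703 0.693
  outer loop
   vertex 4.5 0.8 4.9
   vertex 4.9 1.3 4.3
   vertex 0.9 3.5 3.0
  endloop
 endfacet
 facet normal 0.723 -0.685 -0.088
  outer loop
   vertex 4.5 0.8 4.9
   vertex 3.4 0.0 2.1
   vertex 4.9 1.3 4.3
  endloop
 endfacet
 facet normal 0.423 0.885 0.194
  outer loop
   vertex 3.8 2.2 2.6
   vertex 0.9 3.5 3.0
   vertex 4.9 1.3 4.3
  endloop
 endfacet
 facet normal 0.315 0.839 -0.444
  outer loop
   vertex 3.8 2.2 2.6
   vertex 3.8 1.3 0.9
   vertex 0.9 3.5 3.0
  endloop
 endfacet
 facet normal 0.823 0.503 -0.266
  outer loop
   vertex 3.8 2.2 2.6
   vertex 4.9 1.3 4.3
   vertex 3.8 1.3 0.9
  endloop
 endfacet
 facet normal -0.644 -0.399 0.653
  outer loop
   vertex 1.0 1.7 2.0
   vertex 4.5 0.8 4.9
   vertex 0.9 3.5 3.0
  endloop
 endfacet
 facet normal -0.268 0.456 -0.848
  outer loop
   vertex 1.0 1.7 2.0
   vertex 0.9 3.5 3.0
   vertex 3.8 1.3 0.9
  endloop
 endfacet
 facet normal -0.503 -0.758 0.414
  outer loop
   vertex 2.4 0.5 1.8
   vertex 3.4 0.0 2.1
   vertex 4.5 0.8 4.9
  endloop
 endfacet
 facet normal -0.547 -0.712 0.440
  outer loop
   vertex 2.4 0.5 1.8
   vertex 4.5 0.8 4.9
   vertex 1.0 1.7 2.0
  endloop
 endfacet
 facet normal -0.105 -0.657 -0.747
  outer loop
   vertex 2.4 0.5 1.8
   vertex 3.8 1.3 0.9
   vertex 3.4 0.0 2.1
  endloop
 endfacet
 facet normal -0.386 -0.305 -0.871
  outer loop
   vertex 2.4 0.5 1.8
   vertex 1.0 1.7 2.0
   vertex 3.8 1.3 0.9
  endloop
 endfacet
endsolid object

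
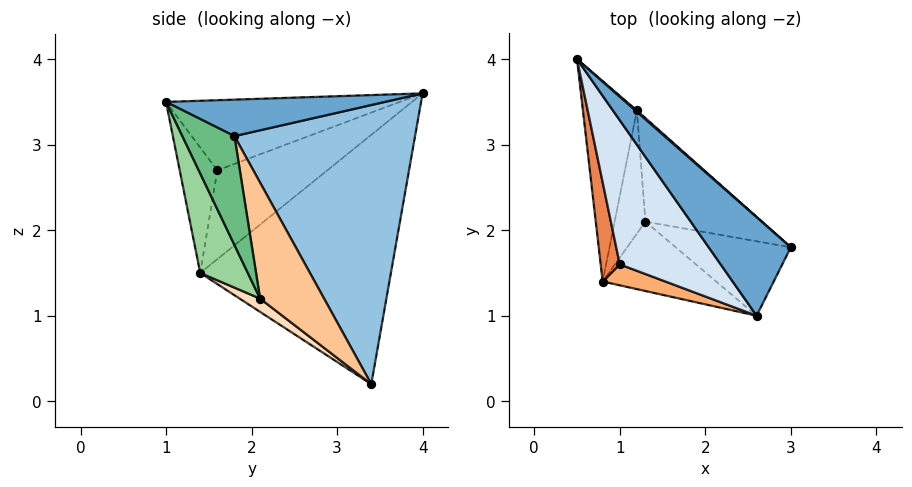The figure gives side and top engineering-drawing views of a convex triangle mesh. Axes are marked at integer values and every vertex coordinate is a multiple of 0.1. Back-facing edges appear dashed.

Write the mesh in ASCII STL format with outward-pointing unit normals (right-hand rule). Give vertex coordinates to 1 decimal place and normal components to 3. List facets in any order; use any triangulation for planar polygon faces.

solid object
 facet normal 0.394 0.246 0.886
  outer loop
   vertex 2.6 1.0 3.5
   vertex 3.0 1.8 3.1
   vertex 0.5 4.0 3.6
  endloop
 endfacet
 facet normal 0.661 0.750 0.004
  outer loop
   vertex 1.2 3.4 0.2
   vertex 0.5 4.0 3.6
   vertex 3.0 1.8 3.1
  endloop
 endfacet
 facet normal -0.976 0.058 -0.211
  outer loop
   vertex 0.8 1.4 1.5
   vertex 0.5 4.0 3.6
   vertex 1.2 3.4 0.2
  endloop
 endfacet
 facet normal -0.525 -0.393 0.755
  outer loop
   vertex 1.0 1.6 2.7
   vertex 2.6 1.0 3.5
   vertex 0.5 4.0 3.6
  endloop
 endfacet
 facet normal -0.941 -0.272 0.202
  outer loop
   vertex 1.0 1.6 2.7
   vertex 0.5 4.0 3.6
   vertex 0.8 1.4 1.5
  endloop
 endfacet
 facet normal -0.436 -0.873 0.218
  outer loop
   vertex 1.0 1.6 2.7
   vertex 0.8 1.4 1.5
   vertex 2.6 1.0 3.5
  endloop
 endfacet
 facet normal 0.633 -0.441 -0.636
  outer loop
   vertex 1.3 2.1 1.2
   vertex 1.2 3.4 0.2
   vertex 3.0 1.8 3.1
  endloop
 endfacet
 facet normal 0.328 -0.560 -0.761
  outer loop
   vertex 1.3 2.1 1.2
   vertex 0.8 1.4 1.5
   vertex 1.2 3.4 0.2
  endloop
 endfacet
 facet normal 0.561 -0.577 -0.593
  outer loop
   vertex 1.3 2.1 1.2
   vertex 3.0 1.8 3.1
   vertex 2.6 1.0 3.5
  endloop
 endfacet
 facet normal 0.516 -0.621 -0.589
  outer loop
   vertex 1.3 2.1 1.2
   vertex 2.6 1.0 3.5
   vertex 0.8 1.4 1.5
  endloop
 endfacet
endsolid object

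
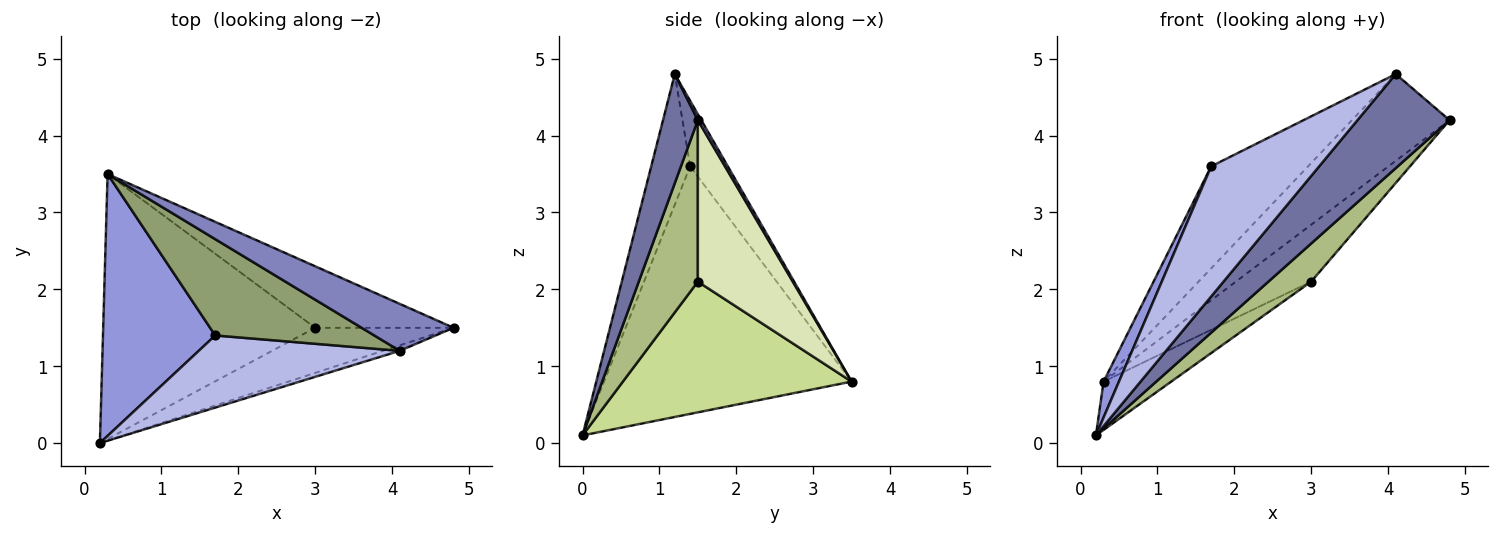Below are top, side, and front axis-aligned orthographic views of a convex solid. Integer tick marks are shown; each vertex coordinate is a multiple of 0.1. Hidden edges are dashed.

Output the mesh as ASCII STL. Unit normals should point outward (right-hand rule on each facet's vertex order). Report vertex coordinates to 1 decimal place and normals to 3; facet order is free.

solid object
 facet normal 0.353 -0.934 -0.055
  outer loop
   vertex 4.1 1.2 4.8
   vertex 0.2 0.0 0.1
   vertex 4.8 1.5 4.2
  endloop
 endfacet
 facet normal 0.031 0.879 0.476
  outer loop
   vertex 4.1 1.2 4.8
   vertex 4.8 1.5 4.2
   vertex 0.3 3.5 0.8
  endloop
 endfacet
 facet normal -0.909 -0.056 0.412
  outer loop
   vertex 1.7 1.4 3.6
   vertex 0.3 3.5 0.8
   vertex 0.2 0.0 0.1
  endloop
 endfacet
 facet normal -0.301 -0.834 0.463
  outer loop
   vertex 1.7 1.4 3.6
   vertex 0.2 0.0 0.1
   vertex 4.1 1.2 4.8
  endloop
 endfacet
 facet normal -0.272 0.700 0.661
  outer loop
   vertex 1.7 1.4 3.6
   vertex 4.1 1.2 4.8
   vertex 0.3 3.5 0.8
  endloop
 endfacet
 facet normal 0.665 -0.482 -0.570
  outer loop
   vertex 3.0 1.5 2.1
   vertex 4.8 1.5 4.2
   vertex 0.2 0.0 0.1
  endloop
 endfacet
 facet normal 0.519 0.153 -0.841
  outer loop
   vertex 3.0 1.5 2.1
   vertex 0.2 0.0 0.1
   vertex 0.3 3.5 0.8
  endloop
 endfacet
 facet normal 0.650 0.516 -0.558
  outer loop
   vertex 3.0 1.5 2.1
   vertex 0.3 3.5 0.8
   vertex 4.8 1.5 4.2
  endloop
 endfacet
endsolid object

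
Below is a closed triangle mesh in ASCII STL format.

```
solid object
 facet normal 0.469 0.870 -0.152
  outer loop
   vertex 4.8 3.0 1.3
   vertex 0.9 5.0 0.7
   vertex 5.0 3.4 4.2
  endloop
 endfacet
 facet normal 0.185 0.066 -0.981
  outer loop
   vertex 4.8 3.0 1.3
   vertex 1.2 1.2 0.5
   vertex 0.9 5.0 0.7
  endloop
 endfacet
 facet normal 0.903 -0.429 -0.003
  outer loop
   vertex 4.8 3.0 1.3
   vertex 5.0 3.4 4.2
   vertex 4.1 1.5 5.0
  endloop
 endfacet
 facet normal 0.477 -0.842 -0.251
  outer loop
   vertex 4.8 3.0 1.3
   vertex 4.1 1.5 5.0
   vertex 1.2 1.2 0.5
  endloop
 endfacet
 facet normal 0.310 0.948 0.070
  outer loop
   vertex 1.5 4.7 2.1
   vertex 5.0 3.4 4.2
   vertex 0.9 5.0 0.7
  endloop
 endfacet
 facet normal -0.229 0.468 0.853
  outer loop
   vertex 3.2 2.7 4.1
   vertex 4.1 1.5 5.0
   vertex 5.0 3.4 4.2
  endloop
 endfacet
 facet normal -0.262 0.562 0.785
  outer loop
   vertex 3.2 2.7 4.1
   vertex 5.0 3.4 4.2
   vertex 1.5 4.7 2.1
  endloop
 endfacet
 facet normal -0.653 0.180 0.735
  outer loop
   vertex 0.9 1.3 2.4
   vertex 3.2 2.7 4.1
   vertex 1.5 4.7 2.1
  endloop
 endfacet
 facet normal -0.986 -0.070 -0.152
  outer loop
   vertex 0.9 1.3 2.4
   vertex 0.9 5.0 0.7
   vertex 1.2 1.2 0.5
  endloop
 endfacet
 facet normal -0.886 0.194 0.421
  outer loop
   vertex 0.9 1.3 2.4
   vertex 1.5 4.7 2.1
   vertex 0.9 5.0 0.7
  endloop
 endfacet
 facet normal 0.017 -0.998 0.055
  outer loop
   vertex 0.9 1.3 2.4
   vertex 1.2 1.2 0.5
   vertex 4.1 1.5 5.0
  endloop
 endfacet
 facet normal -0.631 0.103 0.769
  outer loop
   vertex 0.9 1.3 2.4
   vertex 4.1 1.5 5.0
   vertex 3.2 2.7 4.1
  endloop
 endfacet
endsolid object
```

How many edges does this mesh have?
18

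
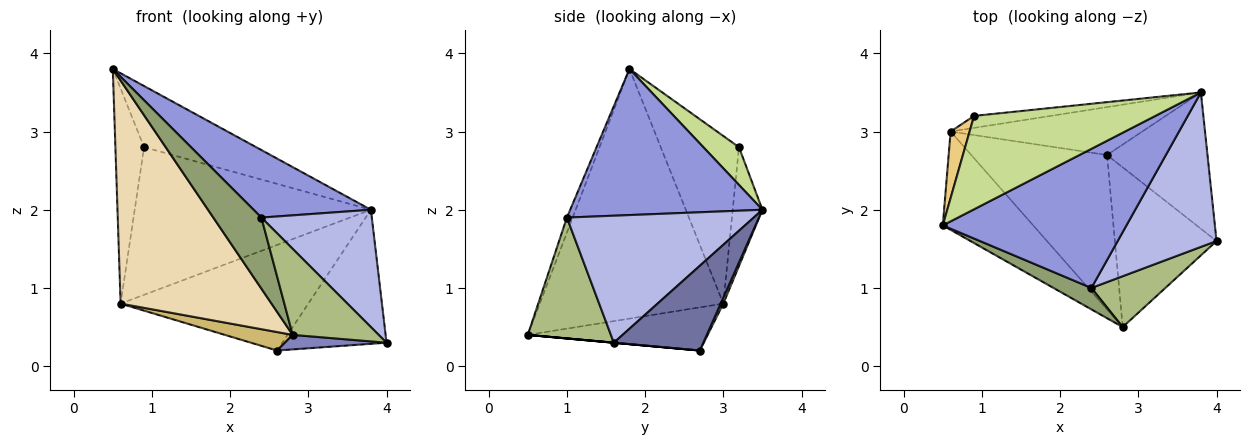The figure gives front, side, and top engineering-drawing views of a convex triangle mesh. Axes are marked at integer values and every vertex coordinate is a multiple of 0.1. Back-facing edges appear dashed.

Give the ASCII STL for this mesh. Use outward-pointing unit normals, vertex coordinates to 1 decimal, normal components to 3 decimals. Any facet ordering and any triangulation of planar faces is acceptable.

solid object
 facet normal 0.516 0.601 -0.611
  outer loop
   vertex 2.6 2.7 0.2
   vertex 3.8 3.5 2.0
   vertex 4.0 1.6 0.3
  endloop
 endfacet
 facet normal 0.000 -0.091 -0.996
  outer loop
   vertex 2.8 0.5 0.4
   vertex 2.6 2.7 0.2
   vertex 4.0 1.6 0.3
  endloop
 endfacet
 facet normal 0.582 -0.355 0.732
  outer loop
   vertex 2.4 1.0 1.9
   vertex 3.8 3.5 2.0
   vertex 0.5 1.8 3.8
  endloop
 endfacet
 facet normal 0.715 -0.423 0.557
  outer loop
   vertex 2.4 1.0 1.9
   vertex 4.0 1.6 0.3
   vertex 3.8 3.5 2.0
  endloop
 endfacet
 facet normal -0.114 -0.951 0.287
  outer loop
   vertex 2.4 1.0 1.9
   vertex 0.5 1.8 3.8
   vertex 2.8 0.5 0.4
  endloop
 endfacet
 facet normal 0.639 -0.662 0.391
  outer loop
   vertex 2.4 1.0 1.9
   vertex 2.8 0.5 0.4
   vertex 4.0 1.6 0.3
  endloop
 endfacet
 facet normal 0.172 0.540 0.824
  outer loop
   vertex 0.9 3.2 2.8
   vertex 0.5 1.8 3.8
   vertex 3.8 3.5 2.0
  endloop
 endfacet
 facet normal 0.013 0.911 -0.413
  outer loop
   vertex 0.6 3.0 0.8
   vertex 3.8 3.5 2.0
   vertex 2.6 2.7 0.2
  endloop
 endfacet
 facet normal -0.124 0.989 -0.080
  outer loop
   vertex 0.6 3.0 0.8
   vertex 0.9 3.2 2.8
   vertex 3.8 3.5 2.0
  endloop
 endfacet
 facet normal -0.301 -0.113 -0.947
  outer loop
   vertex 0.6 3.0 0.8
   vertex 2.6 2.7 0.2
   vertex 2.8 0.5 0.4
  endloop
 endfacet
 facet normal -0.934 0.342 0.106
  outer loop
   vertex 0.6 3.0 0.8
   vertex 0.5 1.8 3.8
   vertex 0.9 3.2 2.8
  endloop
 endfacet
 facet normal -0.744 -0.612 -0.269
  outer loop
   vertex 0.6 3.0 0.8
   vertex 2.8 0.5 0.4
   vertex 0.5 1.8 3.8
  endloop
 endfacet
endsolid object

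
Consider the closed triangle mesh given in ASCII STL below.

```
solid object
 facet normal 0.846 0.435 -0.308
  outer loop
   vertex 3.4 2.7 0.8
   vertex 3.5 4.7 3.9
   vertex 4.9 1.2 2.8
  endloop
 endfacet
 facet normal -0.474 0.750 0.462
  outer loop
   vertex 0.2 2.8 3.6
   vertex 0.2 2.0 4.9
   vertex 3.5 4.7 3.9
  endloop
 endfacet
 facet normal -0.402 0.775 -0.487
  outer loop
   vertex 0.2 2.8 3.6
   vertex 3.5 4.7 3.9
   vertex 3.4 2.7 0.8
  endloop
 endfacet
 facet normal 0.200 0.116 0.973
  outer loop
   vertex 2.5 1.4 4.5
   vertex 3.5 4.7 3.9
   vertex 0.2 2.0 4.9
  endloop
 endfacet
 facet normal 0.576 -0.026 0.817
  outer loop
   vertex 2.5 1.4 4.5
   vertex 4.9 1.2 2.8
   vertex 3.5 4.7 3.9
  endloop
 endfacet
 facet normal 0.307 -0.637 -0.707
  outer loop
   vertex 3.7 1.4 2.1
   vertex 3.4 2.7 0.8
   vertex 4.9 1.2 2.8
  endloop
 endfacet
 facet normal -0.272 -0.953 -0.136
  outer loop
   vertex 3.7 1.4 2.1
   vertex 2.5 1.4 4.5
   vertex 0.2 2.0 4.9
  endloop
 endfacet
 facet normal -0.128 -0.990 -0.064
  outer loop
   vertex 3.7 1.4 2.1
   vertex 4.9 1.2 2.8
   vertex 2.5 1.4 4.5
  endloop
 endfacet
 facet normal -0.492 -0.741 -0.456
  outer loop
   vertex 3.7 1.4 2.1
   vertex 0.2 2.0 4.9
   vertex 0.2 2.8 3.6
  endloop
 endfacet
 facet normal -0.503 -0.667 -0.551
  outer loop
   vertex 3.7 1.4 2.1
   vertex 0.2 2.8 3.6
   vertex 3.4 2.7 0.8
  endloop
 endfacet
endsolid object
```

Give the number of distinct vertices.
7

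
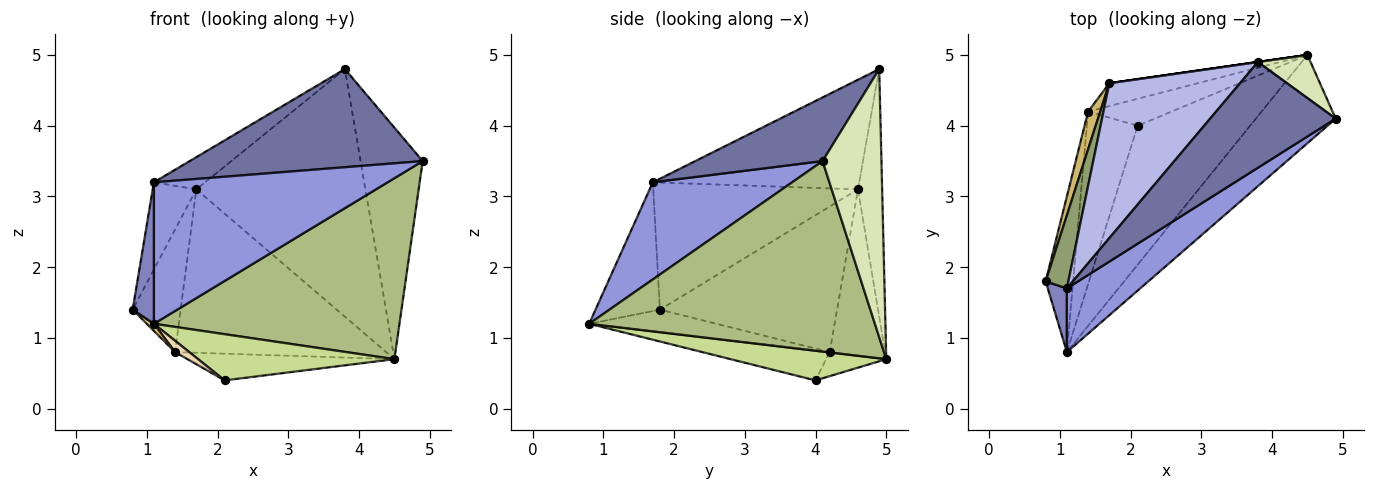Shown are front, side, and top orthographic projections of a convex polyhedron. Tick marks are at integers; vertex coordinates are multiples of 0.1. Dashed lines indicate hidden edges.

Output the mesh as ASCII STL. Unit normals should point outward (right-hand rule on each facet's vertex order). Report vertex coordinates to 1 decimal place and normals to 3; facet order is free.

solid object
 facet normal 0.348 -0.638 0.687
  outer loop
   vertex 1.1 1.7 3.2
   vertex 4.9 4.1 3.5
   vertex 3.8 4.9 4.8
  endloop
 endfacet
 facet normal -0.940 -0.310 0.140
  outer loop
   vertex 1.1 0.8 1.2
   vertex 1.1 1.7 3.2
   vertex 0.8 1.8 1.4
  endloop
 endfacet
 facet normal 0.478 -0.801 0.361
  outer loop
   vertex 1.1 0.8 1.2
   vertex 4.9 4.1 3.5
   vertex 1.1 1.7 3.2
  endloop
 endfacet
 facet normal -0.635 0.157 0.756
  outer loop
   vertex 1.7 4.6 3.1
   vertex 1.1 1.7 3.2
   vertex 3.8 4.9 4.8
  endloop
 endfacet
 facet normal -0.963 0.205 0.172
  outer loop
   vertex 1.7 4.6 3.1
   vertex 0.8 1.8 1.4
   vertex 1.1 1.7 3.2
  endloop
 endfacet
 facet normal 0.723 -0.621 -0.303
  outer loop
   vertex 4.5 5.0 0.7
   vertex 4.9 4.1 3.5
   vertex 1.1 0.8 1.2
  endloop
 endfacet
 facet normal 0.243 -0.306 -0.921
  outer loop
   vertex 4.5 5.0 0.7
   vertex 1.1 0.8 1.2
   vertex 2.1 4.0 0.4
  endloop
 endfacet
 facet normal 0.681 0.719 0.134
  outer loop
   vertex 4.5 5.0 0.7
   vertex 3.8 4.9 4.8
   vertex 4.9 4.1 3.5
  endloop
 endfacet
 facet normal -0.141 0.990 0.000
  outer loop
   vertex 4.5 5.0 0.7
   vertex 1.7 4.6 3.1
   vertex 3.8 4.9 4.8
  endloop
 endfacet
 facet normal -0.962 0.261 0.080
  outer loop
   vertex 1.4 4.2 0.8
   vertex 0.8 1.8 1.4
   vertex 1.7 4.6 3.1
  endloop
 endfacet
 facet normal -0.633 -0.035 -0.773
  outer loop
   vertex 1.4 4.2 0.8
   vertex 1.1 0.8 1.2
   vertex 0.8 1.8 1.4
  endloop
 endfacet
 facet normal -0.507 -0.056 -0.860
  outer loop
   vertex 1.4 4.2 0.8
   vertex 2.1 4.0 0.4
   vertex 1.1 0.8 1.2
  endloop
 endfacet
 facet normal -0.200 0.690 -0.696
  outer loop
   vertex 1.4 4.2 0.8
   vertex 4.5 5.0 0.7
   vertex 2.1 4.0 0.4
  endloop
 endfacet
 facet normal -0.252 0.959 -0.134
  outer loop
   vertex 1.4 4.2 0.8
   vertex 1.7 4.6 3.1
   vertex 4.5 5.0 0.7
  endloop
 endfacet
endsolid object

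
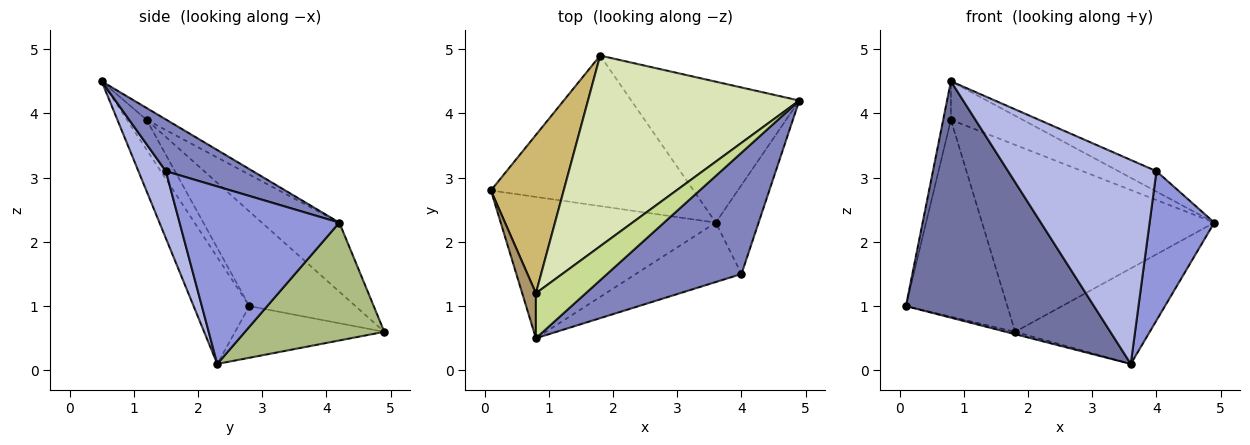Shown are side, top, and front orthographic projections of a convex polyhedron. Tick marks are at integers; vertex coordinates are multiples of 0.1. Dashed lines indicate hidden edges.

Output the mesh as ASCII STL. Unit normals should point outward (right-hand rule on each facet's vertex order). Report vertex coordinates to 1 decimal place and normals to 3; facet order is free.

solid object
 facet normal -0.247 -0.832 -0.497
  outer loop
   vertex 3.6 2.3 0.1
   vertex 0.8 0.5 4.5
   vertex 0.1 2.8 1.0
  endloop
 endfacet
 facet normal 0.355 0.155 0.922
  outer loop
   vertex 4.0 1.5 3.1
   vertex 4.9 4.2 2.3
   vertex 0.8 0.5 4.5
  endloop
 endfacet
 facet normal 0.905 -0.366 -0.218
  outer loop
   vertex 4.0 1.5 3.1
   vertex 3.6 2.3 0.1
   vertex 4.9 4.2 2.3
  endloop
 endfacet
 facet normal 0.175 -0.945 -0.275
  outer loop
   vertex 4.0 1.5 3.1
   vertex 0.8 0.5 4.5
   vertex 3.6 2.3 0.1
  endloop
 endfacet
 facet normal -0.247 0.015 -0.969
  outer loop
   vertex 1.8 4.9 0.6
   vertex 3.6 2.3 0.1
   vertex 0.1 2.8 1.0
  endloop
 endfacet
 facet normal 0.502 0.485 -0.716
  outer loop
   vertex 1.8 4.9 0.6
   vertex 4.9 4.2 2.3
   vertex 3.6 2.3 0.1
  endloop
 endfacet
 facet normal -0.177 0.641 0.747
  outer loop
   vertex 0.8 1.2 3.9
   vertex 0.8 0.5 4.5
   vertex 4.9 4.2 2.3
  endloop
 endfacet
 facet normal -0.227 0.682 0.695
  outer loop
   vertex 0.8 1.2 3.9
   vertex 4.9 4.2 2.3
   vertex 1.8 4.9 0.6
  endloop
 endfacet
 facet normal -0.856 0.336 0.392
  outer loop
   vertex 0.8 1.2 3.9
   vertex 0.1 2.8 1.0
   vertex 0.8 0.5 4.5
  endloop
 endfacet
 facet normal -0.632 0.604 0.486
  outer loop
   vertex 0.8 1.2 3.9
   vertex 1.8 4.9 0.6
   vertex 0.1 2.8 1.0
  endloop
 endfacet
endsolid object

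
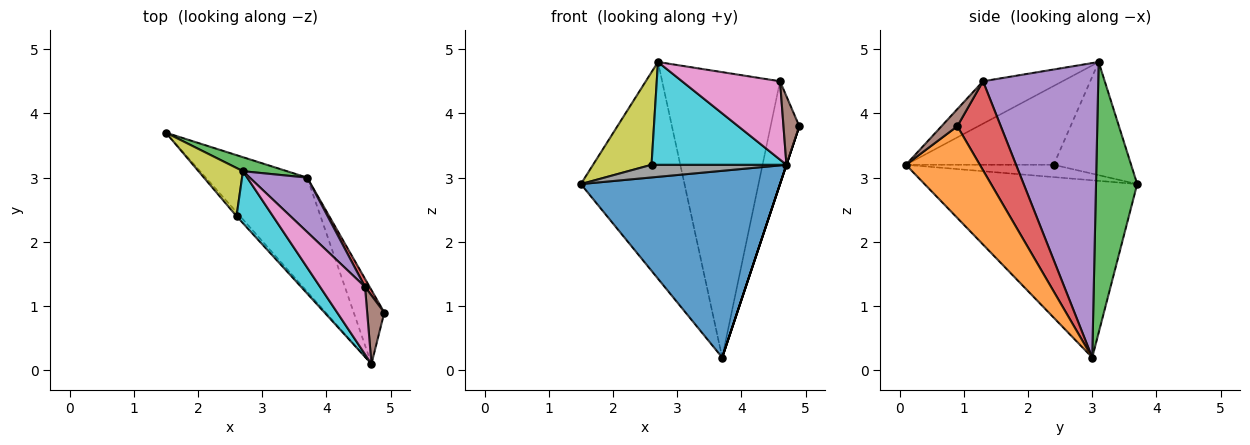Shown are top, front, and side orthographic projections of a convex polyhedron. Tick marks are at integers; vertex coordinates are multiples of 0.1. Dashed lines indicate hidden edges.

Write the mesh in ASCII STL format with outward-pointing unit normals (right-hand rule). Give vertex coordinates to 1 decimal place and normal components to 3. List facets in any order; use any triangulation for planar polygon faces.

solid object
 facet normal -0.674 -0.631 -0.385
  outer loop
   vertex 4.7 0.1 3.2
   vertex 1.5 3.7 2.9
   vertex 3.7 3.0 0.2
  endloop
 endfacet
 facet normal 0.949 0.000 -0.316
  outer loop
   vertex 4.7 0.1 3.2
   vertex 3.7 3.0 0.2
   vertex 4.9 0.9 3.8
  endloop
 endfacet
 facet normal 0.369 0.928 0.060
  outer loop
   vertex 2.7 3.1 4.8
   vertex 3.7 3.0 0.2
   vertex 1.5 3.7 2.9
  endloop
 endfacet
 facet normal 0.834 0.550 0.043
  outer loop
   vertex 4.6 1.3 4.5
   vertex 4.9 0.9 3.8
   vertex 3.7 3.0 0.2
  endloop
 endfacet
 facet normal 0.693 0.709 0.135
  outer loop
   vertex 4.6 1.3 4.5
   vertex 3.7 3.0 0.2
   vertex 2.7 3.1 4.8
  endloop
 endfacet
 facet normal 0.577 -0.577 0.577
  outer loop
   vertex 4.6 1.3 4.5
   vertex 4.7 0.1 3.2
   vertex 4.9 0.9 3.8
  endloop
 endfacet
 facet normal -0.524 -0.646 0.556
  outer loop
   vertex 4.6 1.3 4.5
   vertex 2.7 3.1 4.8
   vertex 4.7 0.1 3.2
  endloop
 endfacet
 facet normal -0.722 -0.659 -0.209
  outer loop
   vertex 2.6 2.4 3.2
   vertex 1.5 3.7 2.9
   vertex 4.7 0.1 3.2
  endloop
 endfacet
 facet normal -0.761 -0.575 0.299
  outer loop
   vertex 2.6 2.4 3.2
   vertex 2.7 3.1 4.8
   vertex 1.5 3.7 2.9
  endloop
 endfacet
 facet normal -0.699 -0.638 0.323
  outer loop
   vertex 2.6 2.4 3.2
   vertex 4.7 0.1 3.2
   vertex 2.7 3.1 4.8
  endloop
 endfacet
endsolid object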